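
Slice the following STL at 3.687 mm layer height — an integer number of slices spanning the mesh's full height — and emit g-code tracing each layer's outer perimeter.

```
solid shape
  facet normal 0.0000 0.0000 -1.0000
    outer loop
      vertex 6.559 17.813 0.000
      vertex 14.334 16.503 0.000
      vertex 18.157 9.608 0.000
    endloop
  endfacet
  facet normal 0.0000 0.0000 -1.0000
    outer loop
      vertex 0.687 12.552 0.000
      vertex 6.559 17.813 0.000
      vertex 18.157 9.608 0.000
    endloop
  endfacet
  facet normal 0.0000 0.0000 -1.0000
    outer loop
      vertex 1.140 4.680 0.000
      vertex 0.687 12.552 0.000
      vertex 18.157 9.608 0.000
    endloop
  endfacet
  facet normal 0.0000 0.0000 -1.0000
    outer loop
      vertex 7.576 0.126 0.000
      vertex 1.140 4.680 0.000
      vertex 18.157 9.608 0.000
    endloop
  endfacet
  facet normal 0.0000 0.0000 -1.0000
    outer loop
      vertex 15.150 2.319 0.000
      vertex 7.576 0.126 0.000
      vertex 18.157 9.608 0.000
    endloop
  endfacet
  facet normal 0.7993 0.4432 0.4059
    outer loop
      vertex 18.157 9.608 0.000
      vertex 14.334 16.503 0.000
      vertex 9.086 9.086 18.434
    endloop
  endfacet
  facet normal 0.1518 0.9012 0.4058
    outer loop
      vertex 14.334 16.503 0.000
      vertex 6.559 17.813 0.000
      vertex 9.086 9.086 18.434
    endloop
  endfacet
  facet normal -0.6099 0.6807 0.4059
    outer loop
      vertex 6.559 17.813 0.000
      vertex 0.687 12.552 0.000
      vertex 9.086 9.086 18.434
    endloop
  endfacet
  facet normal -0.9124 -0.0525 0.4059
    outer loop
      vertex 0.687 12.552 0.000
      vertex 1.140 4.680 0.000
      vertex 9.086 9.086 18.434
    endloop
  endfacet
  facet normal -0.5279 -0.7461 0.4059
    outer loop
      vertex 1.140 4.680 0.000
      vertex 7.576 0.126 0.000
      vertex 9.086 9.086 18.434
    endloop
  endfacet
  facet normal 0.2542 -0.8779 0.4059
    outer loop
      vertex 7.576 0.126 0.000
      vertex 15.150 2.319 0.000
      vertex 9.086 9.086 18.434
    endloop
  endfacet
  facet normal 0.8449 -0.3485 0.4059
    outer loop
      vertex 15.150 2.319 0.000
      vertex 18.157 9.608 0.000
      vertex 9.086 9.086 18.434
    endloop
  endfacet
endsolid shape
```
; perimeter-only toolpath
G21 ; units = mm
G90 ; absolute positioning
G28 ; home
; layer 1
G0 Z3.687
G0 X16.343 Y9.504
G1 X13.284 Y15.020
G1 X7.064 Y16.068
G1 X2.367 Y11.859
G1 X2.729 Y5.561
G1 X7.878 Y1.918
G1 X13.937 Y3.672
G1 X16.343 Y9.504
; layer 2
G0 Z7.374
G0 X14.529 Y9.399
G1 X12.235 Y13.536
G1 X7.570 Y14.322
G1 X4.047 Y11.166
G1 X4.318 Y6.442
G1 X8.180 Y3.710
G1 X12.724 Y5.026
G1 X14.529 Y9.399
; layer 3
G0 Z11.060
G0 X12.714 Y9.295
G1 X11.185 Y12.053
G1 X8.075 Y12.577
G1 X5.726 Y10.472
G1 X5.908 Y7.324
G1 X8.482 Y5.502
G1 X11.512 Y6.379
G1 X12.714 Y9.295
; layer 4
G0 Z14.747
G0 X10.900 Y9.190
G1 X10.136 Y10.569
G1 X8.581 Y10.831
G1 X7.406 Y9.779
G1 X7.497 Y8.205
G1 X8.784 Y7.294
G1 X10.299 Y7.733
G1 X10.900 Y9.190
M2 ; end

The solid is a regular 7-sided pyramid, base circumscribed radius ≈ 9.09 mm, apex at z ≈ 18.4 mm. Slicing at Δz = 3.687 mm — 5 equal slices spanning the solid's height, so layer i sits at z = i·h/5 — gives 4 non-empty perimeters. Each is a 7-segment closed polygon; G0 lifts to the layer z and rapids to the start vertex, then G1 traces the edges. The cross-section shrinks linearly with z (the slice at the apex is degenerate and omitted).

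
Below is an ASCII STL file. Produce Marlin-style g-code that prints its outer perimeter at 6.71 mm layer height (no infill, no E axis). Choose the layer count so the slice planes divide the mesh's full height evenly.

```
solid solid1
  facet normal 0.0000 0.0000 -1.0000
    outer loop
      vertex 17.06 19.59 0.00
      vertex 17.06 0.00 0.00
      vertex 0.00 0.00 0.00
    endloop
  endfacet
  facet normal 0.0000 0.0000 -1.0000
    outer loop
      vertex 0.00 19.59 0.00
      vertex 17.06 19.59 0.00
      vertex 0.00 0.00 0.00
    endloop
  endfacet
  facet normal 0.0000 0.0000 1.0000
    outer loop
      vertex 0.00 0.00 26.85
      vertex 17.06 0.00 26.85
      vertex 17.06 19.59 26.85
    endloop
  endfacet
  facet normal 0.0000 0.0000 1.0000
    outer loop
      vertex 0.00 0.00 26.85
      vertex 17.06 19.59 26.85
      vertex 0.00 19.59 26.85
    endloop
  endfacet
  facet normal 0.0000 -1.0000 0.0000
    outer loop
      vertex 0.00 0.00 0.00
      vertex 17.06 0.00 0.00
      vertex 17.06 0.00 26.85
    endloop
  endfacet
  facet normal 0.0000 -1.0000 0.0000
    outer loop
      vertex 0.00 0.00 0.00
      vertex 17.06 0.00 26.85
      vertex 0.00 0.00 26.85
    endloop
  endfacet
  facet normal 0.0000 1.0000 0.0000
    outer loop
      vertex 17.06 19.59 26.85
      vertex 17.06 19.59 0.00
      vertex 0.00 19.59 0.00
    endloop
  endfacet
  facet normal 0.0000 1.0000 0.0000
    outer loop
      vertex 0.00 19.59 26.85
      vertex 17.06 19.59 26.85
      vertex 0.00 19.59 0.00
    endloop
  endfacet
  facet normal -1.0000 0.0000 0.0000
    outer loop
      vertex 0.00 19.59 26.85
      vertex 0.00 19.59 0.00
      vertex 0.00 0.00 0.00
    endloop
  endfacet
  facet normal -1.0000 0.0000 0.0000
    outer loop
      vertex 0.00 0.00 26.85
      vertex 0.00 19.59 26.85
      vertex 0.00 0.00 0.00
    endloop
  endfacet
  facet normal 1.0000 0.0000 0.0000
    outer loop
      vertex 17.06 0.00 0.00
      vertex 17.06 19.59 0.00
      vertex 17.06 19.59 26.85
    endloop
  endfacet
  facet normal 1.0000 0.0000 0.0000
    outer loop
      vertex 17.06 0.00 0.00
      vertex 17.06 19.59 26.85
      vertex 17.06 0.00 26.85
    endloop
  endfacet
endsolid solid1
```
; perimeter-only toolpath
G21 ; units = mm
G90 ; absolute positioning
G28 ; home
; layer 1
G0 Z6.71
G0 X0.00 Y0.00
G1 X17.06 Y0.00
G1 X17.06 Y19.59
G1 X0.00 Y19.59
G1 X0.00 Y0.00
; layer 2
G0 Z13.43
G0 X0.00 Y0.00
G1 X17.06 Y0.00
G1 X17.06 Y19.59
G1 X0.00 Y19.59
G1 X0.00 Y0.00
; layer 3
G0 Z20.14
G0 X0.00 Y0.00
G1 X17.06 Y0.00
G1 X17.06 Y19.59
G1 X0.00 Y19.59
G1 X0.00 Y0.00
; layer 4
G0 Z26.85
G0 X0.00 Y0.00
G1 X17.06 Y0.00
G1 X17.06 Y19.59
G1 X0.00 Y19.59
G1 X0.00 Y0.00
M2 ; end

The solid is a rectangular box, roughly 17.1 × 19.6 mm footprint and 26.9 mm tall. Slicing at Δz = 6.71 mm — 4 equal slices spanning the solid's height, so layer i sits at z = i·h/4 — gives 4 non-empty perimeters. Each is a 4-segment closed polygon; G0 lifts to the layer z and rapids to the start vertex, then G1 traces the edges.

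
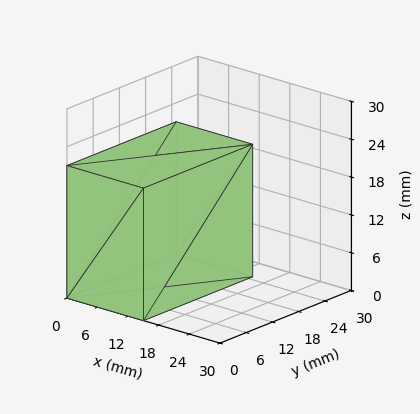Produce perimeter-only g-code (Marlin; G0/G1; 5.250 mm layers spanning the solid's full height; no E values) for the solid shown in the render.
Reading the render: the shape is a rectangular box, roughly 15 × 25 mm footprint and 21 mm tall (dimensions read to the nearest mm from the axis ticks). For the g-code, the solid's height is divided into equal slices at the stated Δz and each level perimeter traced with G1 moves after a G0 lift.

; perimeter-only toolpath
G21 ; units = mm
G90 ; absolute positioning
G28 ; home
; layer 1
G0 Z5.250
G0 X0.000 Y0.000
G1 X15.000 Y0.000
G1 X15.000 Y25.000
G1 X0.000 Y25.000
G1 X0.000 Y0.000
; layer 2
G0 Z10.500
G0 X0.000 Y0.000
G1 X15.000 Y0.000
G1 X15.000 Y25.000
G1 X0.000 Y25.000
G1 X0.000 Y0.000
; layer 3
G0 Z15.750
G0 X0.000 Y0.000
G1 X15.000 Y0.000
G1 X15.000 Y25.000
G1 X0.000 Y25.000
G1 X0.000 Y0.000
; layer 4
G0 Z21.000
G0 X0.000 Y0.000
G1 X15.000 Y0.000
G1 X15.000 Y25.000
G1 X0.000 Y25.000
G1 X0.000 Y0.000
M2 ; end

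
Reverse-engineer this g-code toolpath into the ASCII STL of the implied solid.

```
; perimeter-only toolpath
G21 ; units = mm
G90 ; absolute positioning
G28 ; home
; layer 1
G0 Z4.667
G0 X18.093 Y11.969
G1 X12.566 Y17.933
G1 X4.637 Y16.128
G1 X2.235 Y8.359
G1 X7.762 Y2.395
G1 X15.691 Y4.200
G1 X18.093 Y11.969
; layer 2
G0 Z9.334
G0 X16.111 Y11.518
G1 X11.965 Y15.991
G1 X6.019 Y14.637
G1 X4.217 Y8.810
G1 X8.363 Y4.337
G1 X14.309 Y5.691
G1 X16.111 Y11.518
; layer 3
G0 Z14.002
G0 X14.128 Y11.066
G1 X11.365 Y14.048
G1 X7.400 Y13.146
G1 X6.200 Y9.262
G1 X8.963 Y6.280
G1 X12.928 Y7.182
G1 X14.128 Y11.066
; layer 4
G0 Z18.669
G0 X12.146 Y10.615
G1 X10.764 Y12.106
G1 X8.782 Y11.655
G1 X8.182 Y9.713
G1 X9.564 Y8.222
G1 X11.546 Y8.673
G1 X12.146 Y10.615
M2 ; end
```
solid part
  facet normal 0.0000 0.0000 -1.0000
    outer loop
      vertex 3.255 17.619 0.000
      vertex 13.166 19.875 0.000
      vertex 20.075 12.420 0.000
    endloop
  endfacet
  facet normal 0.0000 0.0000 -1.0000
    outer loop
      vertex 0.253 7.908 0.000
      vertex 3.255 17.619 0.000
      vertex 20.075 12.420 0.000
    endloop
  endfacet
  facet normal 0.0000 0.0000 -1.0000
    outer loop
      vertex 7.162 0.453 0.000
      vertex 0.253 7.908 0.000
      vertex 20.075 12.420 0.000
    endloop
  endfacet
  facet normal 0.0000 0.0000 -1.0000
    outer loop
      vertex 17.073 2.709 0.000
      vertex 7.162 0.453 0.000
      vertex 20.075 12.420 0.000
    endloop
  endfacet
  facet normal 0.6863 0.6360 0.3529
    outer loop
      vertex 20.075 12.420 0.000
      vertex 13.166 19.875 0.000
      vertex 10.164 10.164 23.336
    endloop
  endfacet
  facet normal -0.2077 0.9123 0.3529
    outer loop
      vertex 13.166 19.875 0.000
      vertex 3.255 17.619 0.000
      vertex 10.164 10.164 23.336
    endloop
  endfacet
  facet normal -0.8939 0.2763 0.3529
    outer loop
      vertex 3.255 17.619 0.000
      vertex 0.253 7.908 0.000
      vertex 10.164 10.164 23.336
    endloop
  endfacet
  facet normal -0.6863 -0.6360 0.3529
    outer loop
      vertex 0.253 7.908 0.000
      vertex 7.162 0.453 0.000
      vertex 10.164 10.164 23.336
    endloop
  endfacet
  facet normal 0.2077 -0.9123 0.3529
    outer loop
      vertex 7.162 0.453 0.000
      vertex 17.073 2.709 0.000
      vertex 10.164 10.164 23.336
    endloop
  endfacet
  facet normal 0.8939 -0.2763 0.3529
    outer loop
      vertex 17.073 2.709 0.000
      vertex 20.075 12.420 0.000
      vertex 10.164 10.164 23.336
    endloop
  endfacet
endsolid part

The G0 Z moves step by Δz≈4.667 mm. The G1 loops shrink linearly with z, so the solid tapers from its base footprint up to z≈23.3. Closing with a flat bottom cap and the tapered top and triangulating gives 10 facets — a regular 6-sided pyramid, base circumscribed radius ≈ 10.2 mm, apex at z ≈ 23.3 mm.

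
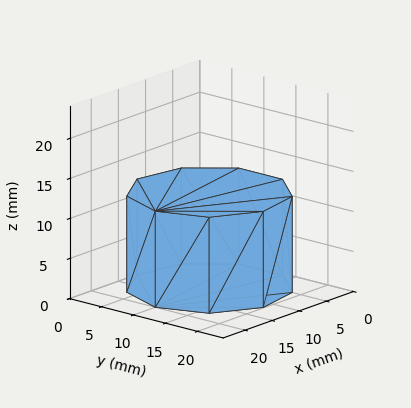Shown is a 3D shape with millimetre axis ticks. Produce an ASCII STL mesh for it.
Reading the render: the shape is a regular 9-sided prism (a cylinder approximated with 9 flat sides), circumscribed radius ≈ 10 mm, height ≈ 12 mm (dimensions read to the nearest mm from the axis ticks). For the STL, each face is triangulated and given an outward normal.

solid part
  facet normal 0.0000 0.0000 -1.0000
    outer loop
      vertex 11.74 19.85 0.00
      vertex 17.66 16.43 0.00
      vertex 20.00 10.00 0.00
    endloop
  endfacet
  facet normal 0.0000 0.0000 -1.0000
    outer loop
      vertex 5.00 18.66 0.00
      vertex 11.74 19.85 0.00
      vertex 20.00 10.00 0.00
    endloop
  endfacet
  facet normal 0.0000 0.0000 -1.0000
    outer loop
      vertex 0.60 13.42 0.00
      vertex 5.00 18.66 0.00
      vertex 20.00 10.00 0.00
    endloop
  endfacet
  facet normal 0.0000 0.0000 -1.0000
    outer loop
      vertex 0.60 6.58 0.00
      vertex 0.60 13.42 0.00
      vertex 20.00 10.00 0.00
    endloop
  endfacet
  facet normal 0.0000 0.0000 -1.0000
    outer loop
      vertex 5.00 1.34 0.00
      vertex 0.60 6.58 0.00
      vertex 20.00 10.00 0.00
    endloop
  endfacet
  facet normal 0.0000 0.0000 -1.0000
    outer loop
      vertex 11.74 0.15 0.00
      vertex 5.00 1.34 0.00
      vertex 20.00 10.00 0.00
    endloop
  endfacet
  facet normal 0.0000 0.0000 -1.0000
    outer loop
      vertex 17.66 3.57 0.00
      vertex 11.74 0.15 0.00
      vertex 20.00 10.00 0.00
    endloop
  endfacet
  facet normal 0.0000 0.0000 1.0000
    outer loop
      vertex 20.00 10.00 12.00
      vertex 17.66 16.43 12.00
      vertex 11.74 19.85 12.00
    endloop
  endfacet
  facet normal 0.0000 0.0000 1.0000
    outer loop
      vertex 20.00 10.00 12.00
      vertex 11.74 19.85 12.00
      vertex 5.00 18.66 12.00
    endloop
  endfacet
  facet normal 0.0000 0.0000 1.0000
    outer loop
      vertex 20.00 10.00 12.00
      vertex 5.00 18.66 12.00
      vertex 0.60 13.42 12.00
    endloop
  endfacet
  facet normal 0.0000 0.0000 1.0000
    outer loop
      vertex 20.00 10.00 12.00
      vertex 0.60 13.42 12.00
      vertex 0.60 6.58 12.00
    endloop
  endfacet
  facet normal 0.0000 0.0000 1.0000
    outer loop
      vertex 20.00 10.00 12.00
      vertex 0.60 6.58 12.00
      vertex 5.00 1.34 12.00
    endloop
  endfacet
  facet normal 0.0000 0.0000 1.0000
    outer loop
      vertex 20.00 10.00 12.00
      vertex 5.00 1.34 12.00
      vertex 11.74 0.15 12.00
    endloop
  endfacet
  facet normal 0.0000 0.0000 1.0000
    outer loop
      vertex 20.00 10.00 12.00
      vertex 11.74 0.15 12.00
      vertex 17.66 3.57 12.00
    endloop
  endfacet
  facet normal 0.9397 0.3420 0.0000
    outer loop
      vertex 20.00 10.00 0.00
      vertex 17.66 16.43 0.00
      vertex 17.66 16.43 12.00
    endloop
  endfacet
  facet normal 0.9397 0.3420 0.0000
    outer loop
      vertex 20.00 10.00 0.00
      vertex 17.66 16.43 12.00
      vertex 20.00 10.00 12.00
    endloop
  endfacet
  facet normal 0.5002 0.8659 0.0000
    outer loop
      vertex 17.66 16.43 0.00
      vertex 11.74 19.85 0.00
      vertex 11.74 19.85 12.00
    endloop
  endfacet
  facet normal 0.5002 0.8659 0.0000
    outer loop
      vertex 17.66 16.43 0.00
      vertex 11.74 19.85 12.00
      vertex 17.66 16.43 12.00
    endloop
  endfacet
  facet normal -0.1739 0.9848 0.0000
    outer loop
      vertex 11.74 19.85 0.00
      vertex 5.00 18.66 0.00
      vertex 5.00 18.66 12.00
    endloop
  endfacet
  facet normal -0.1739 0.9848 0.0000
    outer loop
      vertex 11.74 19.85 0.00
      vertex 5.00 18.66 12.00
      vertex 11.74 19.85 12.00
    endloop
  endfacet
  facet normal -0.7658 0.6431 0.0000
    outer loop
      vertex 5.00 18.66 0.00
      vertex 0.60 13.42 0.00
      vertex 0.60 13.42 12.00
    endloop
  endfacet
  facet normal -0.7658 0.6431 0.0000
    outer loop
      vertex 5.00 18.66 0.00
      vertex 0.60 13.42 12.00
      vertex 5.00 18.66 12.00
    endloop
  endfacet
  facet normal -1.0000 0.0000 0.0000
    outer loop
      vertex 0.60 13.42 0.00
      vertex 0.60 6.58 0.00
      vertex 0.60 6.58 12.00
    endloop
  endfacet
  facet normal -1.0000 0.0000 0.0000
    outer loop
      vertex 0.60 13.42 0.00
      vertex 0.60 6.58 12.00
      vertex 0.60 13.42 12.00
    endloop
  endfacet
  facet normal -0.7658 -0.6431 0.0000
    outer loop
      vertex 0.60 6.58 0.00
      vertex 5.00 1.34 0.00
      vertex 5.00 1.34 12.00
    endloop
  endfacet
  facet normal -0.7658 -0.6431 0.0000
    outer loop
      vertex 0.60 6.58 0.00
      vertex 5.00 1.34 12.00
      vertex 0.60 6.58 12.00
    endloop
  endfacet
  facet normal -0.1739 -0.9848 0.0000
    outer loop
      vertex 5.00 1.34 0.00
      vertex 11.74 0.15 0.00
      vertex 11.74 0.15 12.00
    endloop
  endfacet
  facet normal -0.1739 -0.9848 0.0000
    outer loop
      vertex 5.00 1.34 0.00
      vertex 11.74 0.15 12.00
      vertex 5.00 1.34 12.00
    endloop
  endfacet
  facet normal 0.5002 -0.8659 0.0000
    outer loop
      vertex 11.74 0.15 0.00
      vertex 17.66 3.57 0.00
      vertex 17.66 3.57 12.00
    endloop
  endfacet
  facet normal 0.5002 -0.8659 0.0000
    outer loop
      vertex 11.74 0.15 0.00
      vertex 17.66 3.57 12.00
      vertex 11.74 0.15 12.00
    endloop
  endfacet
  facet normal 0.9397 -0.3420 0.0000
    outer loop
      vertex 17.66 3.57 0.00
      vertex 20.00 10.00 0.00
      vertex 20.00 10.00 12.00
    endloop
  endfacet
  facet normal 0.9397 -0.3420 0.0000
    outer loop
      vertex 17.66 3.57 0.00
      vertex 20.00 10.00 12.00
      vertex 17.66 3.57 12.00
    endloop
  endfacet
endsolid part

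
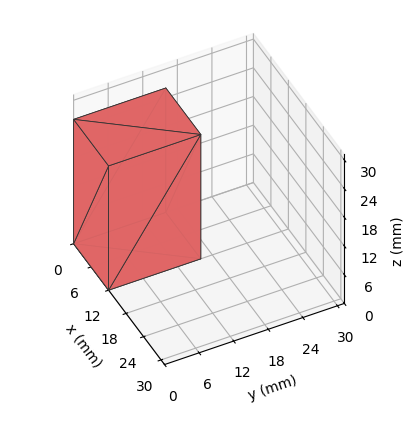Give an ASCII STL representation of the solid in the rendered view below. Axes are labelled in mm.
Reading the render: the shape is a rectangular box, roughly 12 × 16 mm footprint and 26 mm tall (dimensions read to the nearest mm from the axis ticks). For the STL, each face is triangulated and given an outward normal.

solid part
  facet normal 0.0000 0.0000 -1.0000
    outer loop
      vertex 12.000 16.000 0.000
      vertex 12.000 0.000 0.000
      vertex 0.000 0.000 0.000
    endloop
  endfacet
  facet normal 0.0000 0.0000 -1.0000
    outer loop
      vertex 0.000 16.000 0.000
      vertex 12.000 16.000 0.000
      vertex 0.000 0.000 0.000
    endloop
  endfacet
  facet normal 0.0000 0.0000 1.0000
    outer loop
      vertex 0.000 0.000 26.000
      vertex 12.000 0.000 26.000
      vertex 12.000 16.000 26.000
    endloop
  endfacet
  facet normal 0.0000 0.0000 1.0000
    outer loop
      vertex 0.000 0.000 26.000
      vertex 12.000 16.000 26.000
      vertex 0.000 16.000 26.000
    endloop
  endfacet
  facet normal 0.0000 -1.0000 0.0000
    outer loop
      vertex 0.000 0.000 0.000
      vertex 12.000 0.000 0.000
      vertex 12.000 0.000 26.000
    endloop
  endfacet
  facet normal 0.0000 -1.0000 0.0000
    outer loop
      vertex 0.000 0.000 0.000
      vertex 12.000 0.000 26.000
      vertex 0.000 0.000 26.000
    endloop
  endfacet
  facet normal 0.0000 1.0000 0.0000
    outer loop
      vertex 12.000 16.000 26.000
      vertex 12.000 16.000 0.000
      vertex 0.000 16.000 0.000
    endloop
  endfacet
  facet normal 0.0000 1.0000 0.0000
    outer loop
      vertex 0.000 16.000 26.000
      vertex 12.000 16.000 26.000
      vertex 0.000 16.000 0.000
    endloop
  endfacet
  facet normal -1.0000 0.0000 0.0000
    outer loop
      vertex 0.000 16.000 26.000
      vertex 0.000 16.000 0.000
      vertex 0.000 0.000 0.000
    endloop
  endfacet
  facet normal -1.0000 0.0000 0.0000
    outer loop
      vertex 0.000 0.000 26.000
      vertex 0.000 16.000 26.000
      vertex 0.000 0.000 0.000
    endloop
  endfacet
  facet normal 1.0000 0.0000 0.0000
    outer loop
      vertex 12.000 0.000 0.000
      vertex 12.000 16.000 0.000
      vertex 12.000 16.000 26.000
    endloop
  endfacet
  facet normal 1.0000 0.0000 0.0000
    outer loop
      vertex 12.000 0.000 0.000
      vertex 12.000 16.000 26.000
      vertex 12.000 0.000 26.000
    endloop
  endfacet
endsolid part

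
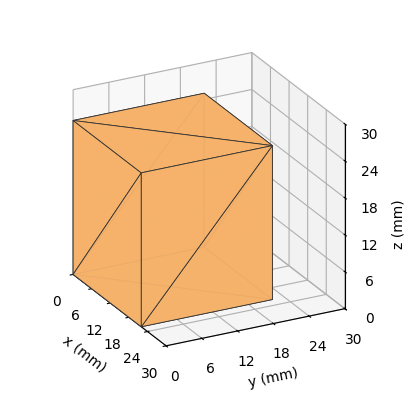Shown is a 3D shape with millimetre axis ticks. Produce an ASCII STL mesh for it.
Reading the render: the shape is a rectangular box, roughly 22 × 22 mm footprint and 25 mm tall (dimensions read to the nearest mm from the axis ticks). For the STL, each face is triangulated and given an outward normal.

solid part
  facet normal 0.0000 0.0000 -1.0000
    outer loop
      vertex 22.000 22.000 0.000
      vertex 22.000 0.000 0.000
      vertex 0.000 0.000 0.000
    endloop
  endfacet
  facet normal 0.0000 0.0000 -1.0000
    outer loop
      vertex 0.000 22.000 0.000
      vertex 22.000 22.000 0.000
      vertex 0.000 0.000 0.000
    endloop
  endfacet
  facet normal 0.0000 0.0000 1.0000
    outer loop
      vertex 0.000 0.000 25.000
      vertex 22.000 0.000 25.000
      vertex 22.000 22.000 25.000
    endloop
  endfacet
  facet normal 0.0000 0.0000 1.0000
    outer loop
      vertex 0.000 0.000 25.000
      vertex 22.000 22.000 25.000
      vertex 0.000 22.000 25.000
    endloop
  endfacet
  facet normal 0.0000 -1.0000 0.0000
    outer loop
      vertex 0.000 0.000 0.000
      vertex 22.000 0.000 0.000
      vertex 22.000 0.000 25.000
    endloop
  endfacet
  facet normal 0.0000 -1.0000 0.0000
    outer loop
      vertex 0.000 0.000 0.000
      vertex 22.000 0.000 25.000
      vertex 0.000 0.000 25.000
    endloop
  endfacet
  facet normal 0.0000 1.0000 0.0000
    outer loop
      vertex 22.000 22.000 25.000
      vertex 22.000 22.000 0.000
      vertex 0.000 22.000 0.000
    endloop
  endfacet
  facet normal 0.0000 1.0000 0.0000
    outer loop
      vertex 0.000 22.000 25.000
      vertex 22.000 22.000 25.000
      vertex 0.000 22.000 0.000
    endloop
  endfacet
  facet normal -1.0000 0.0000 0.0000
    outer loop
      vertex 0.000 22.000 25.000
      vertex 0.000 22.000 0.000
      vertex 0.000 0.000 0.000
    endloop
  endfacet
  facet normal -1.0000 0.0000 0.0000
    outer loop
      vertex 0.000 0.000 25.000
      vertex 0.000 22.000 25.000
      vertex 0.000 0.000 0.000
    endloop
  endfacet
  facet normal 1.0000 0.0000 0.0000
    outer loop
      vertex 22.000 0.000 0.000
      vertex 22.000 22.000 0.000
      vertex 22.000 22.000 25.000
    endloop
  endfacet
  facet normal 1.0000 0.0000 0.0000
    outer loop
      vertex 22.000 0.000 0.000
      vertex 22.000 22.000 25.000
      vertex 22.000 0.000 25.000
    endloop
  endfacet
endsolid part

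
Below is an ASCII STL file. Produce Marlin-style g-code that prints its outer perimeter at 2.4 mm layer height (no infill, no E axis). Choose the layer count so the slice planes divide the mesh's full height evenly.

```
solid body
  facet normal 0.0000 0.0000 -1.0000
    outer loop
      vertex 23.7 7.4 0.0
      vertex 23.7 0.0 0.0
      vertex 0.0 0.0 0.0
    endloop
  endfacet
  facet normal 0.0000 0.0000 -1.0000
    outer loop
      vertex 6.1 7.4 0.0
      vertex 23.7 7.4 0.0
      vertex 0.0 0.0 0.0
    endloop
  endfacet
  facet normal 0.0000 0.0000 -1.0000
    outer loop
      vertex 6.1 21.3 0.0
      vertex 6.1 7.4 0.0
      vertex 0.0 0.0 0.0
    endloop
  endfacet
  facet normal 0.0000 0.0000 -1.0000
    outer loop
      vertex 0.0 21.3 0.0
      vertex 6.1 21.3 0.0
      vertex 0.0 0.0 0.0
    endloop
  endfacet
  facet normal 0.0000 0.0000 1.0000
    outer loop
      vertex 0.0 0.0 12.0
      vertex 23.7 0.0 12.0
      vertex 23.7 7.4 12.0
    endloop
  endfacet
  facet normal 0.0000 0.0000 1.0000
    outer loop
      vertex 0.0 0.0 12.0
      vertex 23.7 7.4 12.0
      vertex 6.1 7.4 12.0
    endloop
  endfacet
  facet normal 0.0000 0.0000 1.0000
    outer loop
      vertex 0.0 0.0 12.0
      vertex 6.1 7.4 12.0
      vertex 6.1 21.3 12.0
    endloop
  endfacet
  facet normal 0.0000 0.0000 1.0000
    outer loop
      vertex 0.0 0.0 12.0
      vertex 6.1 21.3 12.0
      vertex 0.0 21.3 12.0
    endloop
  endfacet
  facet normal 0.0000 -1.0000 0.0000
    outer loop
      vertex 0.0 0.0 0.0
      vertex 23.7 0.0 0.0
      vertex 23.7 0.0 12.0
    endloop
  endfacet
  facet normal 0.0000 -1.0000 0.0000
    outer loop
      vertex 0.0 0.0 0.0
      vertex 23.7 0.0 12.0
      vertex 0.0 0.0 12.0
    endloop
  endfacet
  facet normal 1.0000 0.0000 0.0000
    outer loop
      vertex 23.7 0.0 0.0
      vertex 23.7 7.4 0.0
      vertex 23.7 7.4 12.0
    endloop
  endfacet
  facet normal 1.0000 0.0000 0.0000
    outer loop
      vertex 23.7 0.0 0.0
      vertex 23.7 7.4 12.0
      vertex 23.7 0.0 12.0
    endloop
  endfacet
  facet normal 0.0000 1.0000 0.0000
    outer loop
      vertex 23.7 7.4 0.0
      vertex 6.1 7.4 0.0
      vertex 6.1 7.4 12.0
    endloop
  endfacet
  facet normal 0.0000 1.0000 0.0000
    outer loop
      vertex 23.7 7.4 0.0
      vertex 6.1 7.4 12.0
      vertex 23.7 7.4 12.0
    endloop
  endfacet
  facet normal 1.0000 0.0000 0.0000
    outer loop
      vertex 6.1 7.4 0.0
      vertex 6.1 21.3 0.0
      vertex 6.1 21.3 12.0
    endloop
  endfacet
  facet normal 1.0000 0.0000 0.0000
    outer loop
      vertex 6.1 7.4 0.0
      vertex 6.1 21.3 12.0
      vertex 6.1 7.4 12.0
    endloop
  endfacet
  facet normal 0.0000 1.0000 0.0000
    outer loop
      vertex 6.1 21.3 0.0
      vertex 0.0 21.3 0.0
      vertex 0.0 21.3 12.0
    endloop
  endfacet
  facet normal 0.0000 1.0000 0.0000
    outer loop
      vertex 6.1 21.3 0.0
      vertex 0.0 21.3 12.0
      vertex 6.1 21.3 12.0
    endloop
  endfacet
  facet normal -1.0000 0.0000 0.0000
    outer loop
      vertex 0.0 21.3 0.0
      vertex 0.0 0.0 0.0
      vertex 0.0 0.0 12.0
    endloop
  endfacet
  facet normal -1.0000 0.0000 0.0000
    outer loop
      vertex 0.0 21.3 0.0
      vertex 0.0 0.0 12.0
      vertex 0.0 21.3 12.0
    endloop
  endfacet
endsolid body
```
; perimeter-only toolpath
G21 ; units = mm
G90 ; absolute positioning
G28 ; home
; layer 1
G0 Z2.4
G0 X0.0 Y0.0
G1 X23.7 Y0.0
G1 X23.7 Y7.4
G1 X6.1 Y7.4
G1 X6.1 Y21.3
G1 X0.0 Y21.3
G1 X0.0 Y0.0
; layer 2
G0 Z4.8
G0 X0.0 Y0.0
G1 X23.7 Y0.0
G1 X23.7 Y7.4
G1 X6.1 Y7.4
G1 X6.1 Y21.3
G1 X0.0 Y21.3
G1 X0.0 Y0.0
; layer 3
G0 Z7.2
G0 X0.0 Y0.0
G1 X23.7 Y0.0
G1 X23.7 Y7.4
G1 X6.1 Y7.4
G1 X6.1 Y21.3
G1 X0.0 Y21.3
G1 X0.0 Y0.0
; layer 4
G0 Z9.6
G0 X0.0 Y0.0
G1 X23.7 Y0.0
G1 X23.7 Y7.4
G1 X6.1 Y7.4
G1 X6.1 Y21.3
G1 X0.0 Y21.3
G1 X0.0 Y0.0
; layer 5
G0 Z12.0
G0 X0.0 Y0.0
G1 X23.7 Y0.0
G1 X23.7 Y7.4
G1 X6.1 Y7.4
G1 X6.1 Y21.3
G1 X0.0 Y21.3
G1 X0.0 Y0.0
M2 ; end

The solid is an L-shaped prism: outer 23.7 × 21.3 mm, arm thicknesses ≈ 7.4 mm (horizontal) and 6.1 mm (vertical), extruded 12 mm in z. Slicing at Δz = 2.4 mm — 5 equal slices spanning the solid's height, so layer i sits at z = i·h/5 — gives 5 non-empty perimeters. Each is a 6-segment closed polygon; G0 lifts to the layer z and rapids to the start vertex, then G1 traces the edges.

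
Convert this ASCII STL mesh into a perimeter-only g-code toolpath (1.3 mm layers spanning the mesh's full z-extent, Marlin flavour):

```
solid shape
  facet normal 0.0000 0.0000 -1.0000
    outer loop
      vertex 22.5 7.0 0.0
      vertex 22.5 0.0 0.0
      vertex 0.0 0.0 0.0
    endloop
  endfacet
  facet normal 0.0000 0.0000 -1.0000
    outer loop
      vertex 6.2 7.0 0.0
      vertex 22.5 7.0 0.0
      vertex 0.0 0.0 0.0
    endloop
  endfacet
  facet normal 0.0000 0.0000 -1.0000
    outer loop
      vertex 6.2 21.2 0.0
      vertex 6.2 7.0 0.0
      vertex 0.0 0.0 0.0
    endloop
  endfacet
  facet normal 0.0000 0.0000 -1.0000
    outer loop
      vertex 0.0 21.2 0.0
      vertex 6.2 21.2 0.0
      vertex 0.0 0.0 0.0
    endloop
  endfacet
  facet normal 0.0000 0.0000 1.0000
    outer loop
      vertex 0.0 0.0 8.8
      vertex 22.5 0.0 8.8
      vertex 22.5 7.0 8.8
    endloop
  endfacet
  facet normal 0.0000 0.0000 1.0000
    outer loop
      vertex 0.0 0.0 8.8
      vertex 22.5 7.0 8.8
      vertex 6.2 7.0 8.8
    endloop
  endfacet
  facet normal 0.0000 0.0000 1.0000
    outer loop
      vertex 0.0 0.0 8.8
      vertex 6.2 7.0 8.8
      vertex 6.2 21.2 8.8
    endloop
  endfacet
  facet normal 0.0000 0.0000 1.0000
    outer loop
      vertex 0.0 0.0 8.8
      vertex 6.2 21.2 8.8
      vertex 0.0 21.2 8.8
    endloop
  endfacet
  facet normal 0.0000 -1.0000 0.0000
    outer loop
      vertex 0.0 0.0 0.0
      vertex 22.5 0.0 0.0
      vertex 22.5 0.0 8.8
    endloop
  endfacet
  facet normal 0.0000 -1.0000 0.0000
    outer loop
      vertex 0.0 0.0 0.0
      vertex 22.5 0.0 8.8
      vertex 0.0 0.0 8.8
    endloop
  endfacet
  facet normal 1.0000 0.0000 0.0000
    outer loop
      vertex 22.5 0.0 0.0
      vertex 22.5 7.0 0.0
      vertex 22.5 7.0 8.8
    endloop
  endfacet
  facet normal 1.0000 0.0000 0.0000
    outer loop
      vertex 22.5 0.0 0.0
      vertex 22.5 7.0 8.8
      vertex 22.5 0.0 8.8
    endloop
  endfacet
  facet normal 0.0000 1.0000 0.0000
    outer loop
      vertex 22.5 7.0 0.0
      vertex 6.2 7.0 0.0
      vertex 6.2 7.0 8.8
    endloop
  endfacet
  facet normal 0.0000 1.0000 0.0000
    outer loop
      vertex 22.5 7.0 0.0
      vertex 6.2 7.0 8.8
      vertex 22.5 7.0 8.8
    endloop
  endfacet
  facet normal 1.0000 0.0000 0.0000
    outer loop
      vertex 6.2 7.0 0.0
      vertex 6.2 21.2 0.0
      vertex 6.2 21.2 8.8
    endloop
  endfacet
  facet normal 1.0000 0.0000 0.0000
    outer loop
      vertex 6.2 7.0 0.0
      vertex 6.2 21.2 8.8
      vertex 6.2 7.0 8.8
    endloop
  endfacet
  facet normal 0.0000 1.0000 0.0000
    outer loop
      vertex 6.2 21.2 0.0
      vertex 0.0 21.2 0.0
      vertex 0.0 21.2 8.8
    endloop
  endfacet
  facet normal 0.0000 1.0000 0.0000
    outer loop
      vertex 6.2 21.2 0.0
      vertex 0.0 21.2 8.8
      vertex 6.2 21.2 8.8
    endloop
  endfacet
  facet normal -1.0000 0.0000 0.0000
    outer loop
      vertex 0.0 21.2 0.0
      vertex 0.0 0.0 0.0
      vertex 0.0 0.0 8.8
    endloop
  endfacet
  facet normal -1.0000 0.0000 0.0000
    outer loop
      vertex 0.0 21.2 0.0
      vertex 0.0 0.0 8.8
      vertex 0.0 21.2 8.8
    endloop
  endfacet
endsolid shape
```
; perimeter-only toolpath
G21 ; units = mm
G90 ; absolute positioning
G28 ; home
; layer 1
G0 Z1.3
G0 X0.0 Y0.0
G1 X22.5 Y0.0
G1 X22.5 Y7.0
G1 X6.2 Y7.0
G1 X6.2 Y21.2
G1 X0.0 Y21.2
G1 X0.0 Y0.0
; layer 2
G0 Z2.5
G0 X0.0 Y0.0
G1 X22.5 Y0.0
G1 X22.5 Y7.0
G1 X6.2 Y7.0
G1 X6.2 Y21.2
G1 X0.0 Y21.2
G1 X0.0 Y0.0
; layer 3
G0 Z3.8
G0 X0.0 Y0.0
G1 X22.5 Y0.0
G1 X22.5 Y7.0
G1 X6.2 Y7.0
G1 X6.2 Y21.2
G1 X0.0 Y21.2
G1 X0.0 Y0.0
; layer 4
G0 Z5.0
G0 X0.0 Y0.0
G1 X22.5 Y0.0
G1 X22.5 Y7.0
G1 X6.2 Y7.0
G1 X6.2 Y21.2
G1 X0.0 Y21.2
G1 X0.0 Y0.0
; layer 5
G0 Z6.3
G0 X0.0 Y0.0
G1 X22.5 Y0.0
G1 X22.5 Y7.0
G1 X6.2 Y7.0
G1 X6.2 Y21.2
G1 X0.0 Y21.2
G1 X0.0 Y0.0
; layer 6
G0 Z7.5
G0 X0.0 Y0.0
G1 X22.5 Y0.0
G1 X22.5 Y7.0
G1 X6.2 Y7.0
G1 X6.2 Y21.2
G1 X0.0 Y21.2
G1 X0.0 Y0.0
; layer 7
G0 Z8.8
G0 X0.0 Y0.0
G1 X22.5 Y0.0
G1 X22.5 Y7.0
G1 X6.2 Y7.0
G1 X6.2 Y21.2
G1 X0.0 Y21.2
G1 X0.0 Y0.0
M2 ; end

The solid is an L-shaped prism: outer 22.5 × 21.2 mm, arm thicknesses ≈ 7 mm (horizontal) and 6.2 mm (vertical), extruded 8.8 mm in z. Slicing at Δz = 1.3 mm — 7 equal slices spanning the solid's height, so layer i sits at z = i·h/7 — gives 7 non-empty perimeters. Each is a 6-segment closed polygon; G0 lifts to the layer z and rapids to the start vertex, then G1 traces the edges.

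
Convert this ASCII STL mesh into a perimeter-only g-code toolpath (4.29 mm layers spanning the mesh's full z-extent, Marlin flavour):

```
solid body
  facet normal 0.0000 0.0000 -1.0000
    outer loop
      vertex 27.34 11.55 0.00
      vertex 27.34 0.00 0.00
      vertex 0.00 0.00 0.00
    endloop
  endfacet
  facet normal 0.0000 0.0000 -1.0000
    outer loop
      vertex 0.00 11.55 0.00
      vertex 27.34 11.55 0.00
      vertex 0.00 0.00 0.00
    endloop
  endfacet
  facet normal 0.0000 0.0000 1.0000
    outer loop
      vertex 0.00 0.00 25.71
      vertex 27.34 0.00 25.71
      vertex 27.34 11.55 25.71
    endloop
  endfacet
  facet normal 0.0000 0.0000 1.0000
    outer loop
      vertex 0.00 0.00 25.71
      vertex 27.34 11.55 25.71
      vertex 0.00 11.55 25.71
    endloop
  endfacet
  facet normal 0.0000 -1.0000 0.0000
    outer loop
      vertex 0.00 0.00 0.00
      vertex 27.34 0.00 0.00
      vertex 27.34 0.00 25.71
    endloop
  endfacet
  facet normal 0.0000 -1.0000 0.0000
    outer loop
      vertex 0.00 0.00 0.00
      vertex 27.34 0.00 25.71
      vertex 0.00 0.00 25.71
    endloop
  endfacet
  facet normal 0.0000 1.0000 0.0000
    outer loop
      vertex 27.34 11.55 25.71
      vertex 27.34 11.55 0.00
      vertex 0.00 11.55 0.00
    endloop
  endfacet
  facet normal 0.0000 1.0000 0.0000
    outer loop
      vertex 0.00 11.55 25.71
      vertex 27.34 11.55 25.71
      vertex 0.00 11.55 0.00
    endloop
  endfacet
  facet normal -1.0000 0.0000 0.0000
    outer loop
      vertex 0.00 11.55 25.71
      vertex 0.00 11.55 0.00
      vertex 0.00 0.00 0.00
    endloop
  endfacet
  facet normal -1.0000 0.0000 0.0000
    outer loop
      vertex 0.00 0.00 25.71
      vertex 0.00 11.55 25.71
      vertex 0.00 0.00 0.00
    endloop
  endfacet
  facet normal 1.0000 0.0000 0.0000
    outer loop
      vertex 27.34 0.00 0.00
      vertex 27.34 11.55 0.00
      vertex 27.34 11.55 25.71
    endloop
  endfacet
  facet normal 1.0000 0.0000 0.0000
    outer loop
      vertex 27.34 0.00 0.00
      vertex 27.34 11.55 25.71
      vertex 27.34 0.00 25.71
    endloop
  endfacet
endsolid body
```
; perimeter-only toolpath
G21 ; units = mm
G90 ; absolute positioning
G28 ; home
; layer 1
G0 Z4.29
G0 X0.00 Y0.00
G1 X27.34 Y0.00
G1 X27.34 Y11.55
G1 X0.00 Y11.55
G1 X0.00 Y0.00
; layer 2
G0 Z8.57
G0 X0.00 Y0.00
G1 X27.34 Y0.00
G1 X27.34 Y11.55
G1 X0.00 Y11.55
G1 X0.00 Y0.00
; layer 3
G0 Z12.86
G0 X0.00 Y0.00
G1 X27.34 Y0.00
G1 X27.34 Y11.55
G1 X0.00 Y11.55
G1 X0.00 Y0.00
; layer 4
G0 Z17.14
G0 X0.00 Y0.00
G1 X27.34 Y0.00
G1 X27.34 Y11.55
G1 X0.00 Y11.55
G1 X0.00 Y0.00
; layer 5
G0 Z21.43
G0 X0.00 Y0.00
G1 X27.34 Y0.00
G1 X27.34 Y11.55
G1 X0.00 Y11.55
G1 X0.00 Y0.00
; layer 6
G0 Z25.71
G0 X0.00 Y0.00
G1 X27.34 Y0.00
G1 X27.34 Y11.55
G1 X0.00 Y11.55
G1 X0.00 Y0.00
M2 ; end

The solid is a rectangular box, roughly 27.3 × 11.6 mm footprint and 25.7 mm tall. Slicing at Δz = 4.29 mm — 6 equal slices spanning the solid's height, so layer i sits at z = i·h/6 — gives 6 non-empty perimeters. Each is a 4-segment closed polygon; G0 lifts to the layer z and rapids to the start vertex, then G1 traces the edges.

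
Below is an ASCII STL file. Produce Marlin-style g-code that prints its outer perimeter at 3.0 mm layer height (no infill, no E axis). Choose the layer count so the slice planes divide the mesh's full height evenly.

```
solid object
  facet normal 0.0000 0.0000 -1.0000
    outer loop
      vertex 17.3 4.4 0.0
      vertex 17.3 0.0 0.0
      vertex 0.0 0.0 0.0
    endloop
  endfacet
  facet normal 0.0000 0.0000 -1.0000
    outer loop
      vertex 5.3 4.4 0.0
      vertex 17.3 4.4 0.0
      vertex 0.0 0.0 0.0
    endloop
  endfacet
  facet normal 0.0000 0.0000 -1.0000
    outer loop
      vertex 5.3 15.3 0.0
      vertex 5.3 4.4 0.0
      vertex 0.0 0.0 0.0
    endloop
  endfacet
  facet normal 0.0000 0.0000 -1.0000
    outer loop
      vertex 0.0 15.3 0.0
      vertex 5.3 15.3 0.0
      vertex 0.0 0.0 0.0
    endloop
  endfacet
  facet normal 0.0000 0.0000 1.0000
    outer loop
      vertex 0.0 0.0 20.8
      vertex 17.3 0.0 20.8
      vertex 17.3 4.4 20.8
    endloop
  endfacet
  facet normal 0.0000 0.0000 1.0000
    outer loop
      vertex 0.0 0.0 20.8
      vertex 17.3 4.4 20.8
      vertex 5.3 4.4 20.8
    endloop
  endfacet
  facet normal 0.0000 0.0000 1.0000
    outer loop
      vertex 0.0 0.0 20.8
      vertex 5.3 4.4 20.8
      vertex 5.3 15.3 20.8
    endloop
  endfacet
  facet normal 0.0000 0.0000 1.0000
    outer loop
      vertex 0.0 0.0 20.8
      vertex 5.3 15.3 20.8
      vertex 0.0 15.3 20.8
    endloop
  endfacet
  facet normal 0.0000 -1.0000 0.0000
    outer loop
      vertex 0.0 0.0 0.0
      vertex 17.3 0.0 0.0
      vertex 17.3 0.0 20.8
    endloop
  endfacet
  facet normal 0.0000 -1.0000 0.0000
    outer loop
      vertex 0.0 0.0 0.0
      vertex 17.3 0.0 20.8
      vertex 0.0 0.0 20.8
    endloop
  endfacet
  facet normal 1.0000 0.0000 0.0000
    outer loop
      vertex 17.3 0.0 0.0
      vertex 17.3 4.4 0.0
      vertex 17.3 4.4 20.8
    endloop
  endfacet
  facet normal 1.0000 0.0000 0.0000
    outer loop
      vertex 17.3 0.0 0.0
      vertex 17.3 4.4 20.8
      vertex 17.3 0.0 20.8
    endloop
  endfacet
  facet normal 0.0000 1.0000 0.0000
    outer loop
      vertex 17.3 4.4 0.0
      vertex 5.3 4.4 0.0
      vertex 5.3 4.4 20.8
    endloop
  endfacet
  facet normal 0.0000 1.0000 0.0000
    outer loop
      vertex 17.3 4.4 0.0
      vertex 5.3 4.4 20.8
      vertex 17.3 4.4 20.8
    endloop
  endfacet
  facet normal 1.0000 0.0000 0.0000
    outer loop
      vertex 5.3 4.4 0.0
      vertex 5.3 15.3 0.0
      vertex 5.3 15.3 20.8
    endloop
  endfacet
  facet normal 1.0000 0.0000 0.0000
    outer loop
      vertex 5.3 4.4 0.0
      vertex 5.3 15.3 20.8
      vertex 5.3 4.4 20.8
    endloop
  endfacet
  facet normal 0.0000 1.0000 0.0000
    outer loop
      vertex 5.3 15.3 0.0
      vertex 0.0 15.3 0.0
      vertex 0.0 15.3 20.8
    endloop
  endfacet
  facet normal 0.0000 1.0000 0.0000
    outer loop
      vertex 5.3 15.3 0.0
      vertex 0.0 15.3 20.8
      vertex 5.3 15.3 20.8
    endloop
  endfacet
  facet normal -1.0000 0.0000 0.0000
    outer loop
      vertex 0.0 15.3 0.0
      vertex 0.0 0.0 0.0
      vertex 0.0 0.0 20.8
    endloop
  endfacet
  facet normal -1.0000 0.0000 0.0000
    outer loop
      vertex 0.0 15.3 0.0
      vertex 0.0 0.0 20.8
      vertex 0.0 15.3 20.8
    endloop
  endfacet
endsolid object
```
; perimeter-only toolpath
G21 ; units = mm
G90 ; absolute positioning
G28 ; home
; layer 1
G0 Z3.0
G0 X0.0 Y0.0
G1 X17.3 Y0.0
G1 X17.3 Y4.4
G1 X5.3 Y4.4
G1 X5.3 Y15.3
G1 X0.0 Y15.3
G1 X0.0 Y0.0
; layer 2
G0 Z5.9
G0 X0.0 Y0.0
G1 X17.3 Y0.0
G1 X17.3 Y4.4
G1 X5.3 Y4.4
G1 X5.3 Y15.3
G1 X0.0 Y15.3
G1 X0.0 Y0.0
; layer 3
G0 Z8.9
G0 X0.0 Y0.0
G1 X17.3 Y0.0
G1 X17.3 Y4.4
G1 X5.3 Y4.4
G1 X5.3 Y15.3
G1 X0.0 Y15.3
G1 X0.0 Y0.0
; layer 4
G0 Z11.9
G0 X0.0 Y0.0
G1 X17.3 Y0.0
G1 X17.3 Y4.4
G1 X5.3 Y4.4
G1 X5.3 Y15.3
G1 X0.0 Y15.3
G1 X0.0 Y0.0
; layer 5
G0 Z14.9
G0 X0.0 Y0.0
G1 X17.3 Y0.0
G1 X17.3 Y4.4
G1 X5.3 Y4.4
G1 X5.3 Y15.3
G1 X0.0 Y15.3
G1 X0.0 Y0.0
; layer 6
G0 Z17.8
G0 X0.0 Y0.0
G1 X17.3 Y0.0
G1 X17.3 Y4.4
G1 X5.3 Y4.4
G1 X5.3 Y15.3
G1 X0.0 Y15.3
G1 X0.0 Y0.0
; layer 7
G0 Z20.8
G0 X0.0 Y0.0
G1 X17.3 Y0.0
G1 X17.3 Y4.4
G1 X5.3 Y4.4
G1 X5.3 Y15.3
G1 X0.0 Y15.3
G1 X0.0 Y0.0
M2 ; end

The solid is an L-shaped prism: outer 17.3 × 15.3 mm, arm thicknesses ≈ 4.4 mm (horizontal) and 5.3 mm (vertical), extruded 20.8 mm in z. Slicing at Δz = 3.0 mm — 7 equal slices spanning the solid's height, so layer i sits at z = i·h/7 — gives 7 non-empty perimeters. Each is a 6-segment closed polygon; G0 lifts to the layer z and rapids to the start vertex, then G1 traces the edges.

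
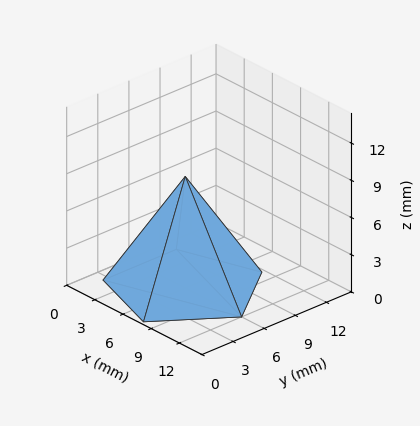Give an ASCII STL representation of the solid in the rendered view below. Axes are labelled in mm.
Reading the render: the shape is a regular 5-sided pyramid, base circumscribed radius ≈ 6 mm, apex at z ≈ 9 mm (dimensions read to the nearest mm from the axis ticks). For the STL, each face is triangulated and given an outward normal.

solid part
  facet normal 0.0000 0.0000 -1.0000
    outer loop
      vertex 1.146 9.527 0.000
      vertex 7.854 11.706 0.000
      vertex 12.000 6.000 0.000
    endloop
  endfacet
  facet normal 0.0000 0.0000 -1.0000
    outer loop
      vertex 1.146 2.473 0.000
      vertex 1.146 9.527 0.000
      vertex 12.000 6.000 0.000
    endloop
  endfacet
  facet normal 0.0000 0.0000 -1.0000
    outer loop
      vertex 7.854 0.294 0.000
      vertex 1.146 2.473 0.000
      vertex 12.000 6.000 0.000
    endloop
  endfacet
  facet normal 0.7120 0.5174 0.4747
    outer loop
      vertex 12.000 6.000 0.000
      vertex 7.854 11.706 0.000
      vertex 6.000 6.000 9.000
    endloop
  endfacet
  facet normal -0.2719 0.8371 0.4747
    outer loop
      vertex 7.854 11.706 0.000
      vertex 1.146 9.527 0.000
      vertex 6.000 6.000 9.000
    endloop
  endfacet
  facet normal -0.8802 0.0000 0.4747
    outer loop
      vertex 1.146 9.527 0.000
      vertex 1.146 2.473 0.000
      vertex 6.000 6.000 9.000
    endloop
  endfacet
  facet normal -0.2719 -0.8371 0.4747
    outer loop
      vertex 1.146 2.473 0.000
      vertex 7.854 0.294 0.000
      vertex 6.000 6.000 9.000
    endloop
  endfacet
  facet normal 0.7120 -0.5174 0.4747
    outer loop
      vertex 7.854 0.294 0.000
      vertex 12.000 6.000 0.000
      vertex 6.000 6.000 9.000
    endloop
  endfacet
endsolid part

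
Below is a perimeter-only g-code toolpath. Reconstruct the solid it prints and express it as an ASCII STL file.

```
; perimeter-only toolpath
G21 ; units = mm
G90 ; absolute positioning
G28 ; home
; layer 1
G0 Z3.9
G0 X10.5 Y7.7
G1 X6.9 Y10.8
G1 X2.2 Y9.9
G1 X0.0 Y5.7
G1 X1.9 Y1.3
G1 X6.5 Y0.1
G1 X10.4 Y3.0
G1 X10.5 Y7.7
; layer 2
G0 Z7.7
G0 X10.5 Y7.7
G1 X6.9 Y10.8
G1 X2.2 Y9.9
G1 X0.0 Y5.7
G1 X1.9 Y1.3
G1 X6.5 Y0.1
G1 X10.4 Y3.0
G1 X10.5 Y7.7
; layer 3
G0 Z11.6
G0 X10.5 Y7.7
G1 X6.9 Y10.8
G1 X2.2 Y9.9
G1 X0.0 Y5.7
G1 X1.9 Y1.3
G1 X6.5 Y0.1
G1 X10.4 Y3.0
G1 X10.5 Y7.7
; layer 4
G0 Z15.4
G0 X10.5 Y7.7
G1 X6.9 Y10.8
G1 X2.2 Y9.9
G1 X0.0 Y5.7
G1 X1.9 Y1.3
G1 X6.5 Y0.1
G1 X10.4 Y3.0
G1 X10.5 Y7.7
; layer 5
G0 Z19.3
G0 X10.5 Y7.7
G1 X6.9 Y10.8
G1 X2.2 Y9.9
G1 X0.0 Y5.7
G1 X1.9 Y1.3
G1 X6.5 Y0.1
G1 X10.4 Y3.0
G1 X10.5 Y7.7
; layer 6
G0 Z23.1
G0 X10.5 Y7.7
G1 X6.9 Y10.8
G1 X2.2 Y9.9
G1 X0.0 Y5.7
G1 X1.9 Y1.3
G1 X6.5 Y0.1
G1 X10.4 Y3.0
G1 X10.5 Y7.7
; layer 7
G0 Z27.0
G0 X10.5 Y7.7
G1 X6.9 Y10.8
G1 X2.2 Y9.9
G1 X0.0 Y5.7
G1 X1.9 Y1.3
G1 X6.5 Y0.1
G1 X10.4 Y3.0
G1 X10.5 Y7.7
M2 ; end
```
solid part
  facet normal 0.0000 0.0000 -1.0000
    outer loop
      vertex 2.2 9.9 0.0
      vertex 6.9 10.8 0.0
      vertex 10.5 7.7 0.0
    endloop
  endfacet
  facet normal 0.0000 0.0000 -1.0000
    outer loop
      vertex 0.0 5.7 0.0
      vertex 2.2 9.9 0.0
      vertex 10.5 7.7 0.0
    endloop
  endfacet
  facet normal 0.0000 0.0000 -1.0000
    outer loop
      vertex 1.9 1.3 0.0
      vertex 0.0 5.7 0.0
      vertex 10.5 7.7 0.0
    endloop
  endfacet
  facet normal 0.0000 0.0000 -1.0000
    outer loop
      vertex 6.5 0.1 0.0
      vertex 1.9 1.3 0.0
      vertex 10.5 7.7 0.0
    endloop
  endfacet
  facet normal 0.0000 0.0000 -1.0000
    outer loop
      vertex 10.4 3.0 0.0
      vertex 6.5 0.1 0.0
      vertex 10.5 7.7 0.0
    endloop
  endfacet
  facet normal 0.0000 0.0000 1.0000
    outer loop
      vertex 10.5 7.7 27.0
      vertex 6.9 10.8 27.0
      vertex 2.2 9.9 27.0
    endloop
  endfacet
  facet normal 0.0000 0.0000 1.0000
    outer loop
      vertex 10.5 7.7 27.0
      vertex 2.2 9.9 27.0
      vertex 0.0 5.7 27.0
    endloop
  endfacet
  facet normal 0.0000 0.0000 1.0000
    outer loop
      vertex 10.5 7.7 27.0
      vertex 0.0 5.7 27.0
      vertex 1.9 1.3 27.0
    endloop
  endfacet
  facet normal 0.0000 0.0000 1.0000
    outer loop
      vertex 10.5 7.7 27.0
      vertex 1.9 1.3 27.0
      vertex 6.5 0.1 27.0
    endloop
  endfacet
  facet normal 0.0000 0.0000 1.0000
    outer loop
      vertex 10.5 7.7 27.0
      vertex 6.5 0.1 27.0
      vertex 10.4 3.0 27.0
    endloop
  endfacet
  facet normal 0.6525 0.7578 0.0000
    outer loop
      vertex 10.5 7.7 0.0
      vertex 6.9 10.8 0.0
      vertex 6.9 10.8 27.0
    endloop
  endfacet
  facet normal 0.6525 0.7578 0.0000
    outer loop
      vertex 10.5 7.7 0.0
      vertex 6.9 10.8 27.0
      vertex 10.5 7.7 27.0
    endloop
  endfacet
  facet normal -0.1881 0.9822 0.0000
    outer loop
      vertex 6.9 10.8 0.0
      vertex 2.2 9.9 0.0
      vertex 2.2 9.9 27.0
    endloop
  endfacet
  facet normal -0.1881 0.9822 0.0000
    outer loop
      vertex 6.9 10.8 0.0
      vertex 2.2 9.9 27.0
      vertex 6.9 10.8 27.0
    endloop
  endfacet
  facet normal -0.8858 0.4640 0.0000
    outer loop
      vertex 2.2 9.9 0.0
      vertex 0.0 5.7 0.0
      vertex 0.0 5.7 27.0
    endloop
  endfacet
  facet normal -0.8858 0.4640 0.0000
    outer loop
      vertex 2.2 9.9 0.0
      vertex 0.0 5.7 27.0
      vertex 2.2 9.9 27.0
    endloop
  endfacet
  facet normal -0.9181 -0.3964 0.0000
    outer loop
      vertex 0.0 5.7 0.0
      vertex 1.9 1.3 0.0
      vertex 1.9 1.3 27.0
    endloop
  endfacet
  facet normal -0.9181 -0.3964 0.0000
    outer loop
      vertex 0.0 5.7 0.0
      vertex 1.9 1.3 27.0
      vertex 0.0 5.7 27.0
    endloop
  endfacet
  facet normal -0.2524 -0.9676 0.0000
    outer loop
      vertex 1.9 1.3 0.0
      vertex 6.5 0.1 0.0
      vertex 6.5 0.1 27.0
    endloop
  endfacet
  facet normal -0.2524 -0.9676 0.0000
    outer loop
      vertex 1.9 1.3 0.0
      vertex 6.5 0.1 27.0
      vertex 1.9 1.3 27.0
    endloop
  endfacet
  facet normal 0.5967 -0.8025 0.0000
    outer loop
      vertex 6.5 0.1 0.0
      vertex 10.4 3.0 0.0
      vertex 10.4 3.0 27.0
    endloop
  endfacet
  facet normal 0.5967 -0.8025 0.0000
    outer loop
      vertex 6.5 0.1 0.0
      vertex 10.4 3.0 27.0
      vertex 6.5 0.1 27.0
    endloop
  endfacet
  facet normal 0.9998 -0.0213 0.0000
    outer loop
      vertex 10.4 3.0 0.0
      vertex 10.5 7.7 0.0
      vertex 10.5 7.7 27.0
    endloop
  endfacet
  facet normal 0.9998 -0.0213 0.0000
    outer loop
      vertex 10.4 3.0 0.0
      vertex 10.5 7.7 27.0
      vertex 10.4 3.0 27.0
    endloop
  endfacet
endsolid part

The G0 Z moves step by Δz≈3.9 mm. Every layer's G1 loop is the same polygon, so the solid is a straight extrusion of it from z=0 to z≈27. Closing with flat bottom and top caps and triangulating gives 24 facets — a regular 7-sided prism (a cylinder approximated with 7 flat sides), circumscribed radius ≈ 5.5 mm, height ≈ 27 mm.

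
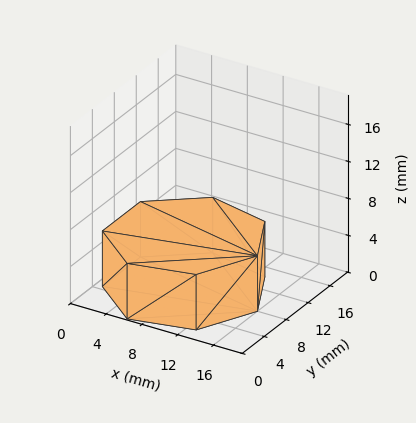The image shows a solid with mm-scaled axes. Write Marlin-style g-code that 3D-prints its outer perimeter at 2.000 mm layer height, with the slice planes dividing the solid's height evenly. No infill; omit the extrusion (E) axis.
Reading the render: the shape is a regular 7-sided prism (a cylinder approximated with 7 flat sides), circumscribed radius ≈ 8 mm, height ≈ 6 mm (dimensions read to the nearest mm from the axis ticks). For the g-code, the solid's height is divided into equal slices at the stated Δz and each level perimeter traced with G1 moves after a G0 lift.

; perimeter-only toolpath
G21 ; units = mm
G90 ; absolute positioning
G28 ; home
; layer 1
G0 Z2.000
G0 X16.000 Y8.000
G1 X12.988 Y14.255
G1 X6.220 Y15.799
G1 X0.792 Y11.471
G1 X0.792 Y4.529
G1 X6.220 Y0.201
G1 X12.988 Y1.745
G1 X16.000 Y8.000
; layer 2
G0 Z4.000
G0 X16.000 Y8.000
G1 X12.988 Y14.255
G1 X6.220 Y15.799
G1 X0.792 Y11.471
G1 X0.792 Y4.529
G1 X6.220 Y0.201
G1 X12.988 Y1.745
G1 X16.000 Y8.000
; layer 3
G0 Z6.000
G0 X16.000 Y8.000
G1 X12.988 Y14.255
G1 X6.220 Y15.799
G1 X0.792 Y11.471
G1 X0.792 Y4.529
G1 X6.220 Y0.201
G1 X12.988 Y1.745
G1 X16.000 Y8.000
M2 ; end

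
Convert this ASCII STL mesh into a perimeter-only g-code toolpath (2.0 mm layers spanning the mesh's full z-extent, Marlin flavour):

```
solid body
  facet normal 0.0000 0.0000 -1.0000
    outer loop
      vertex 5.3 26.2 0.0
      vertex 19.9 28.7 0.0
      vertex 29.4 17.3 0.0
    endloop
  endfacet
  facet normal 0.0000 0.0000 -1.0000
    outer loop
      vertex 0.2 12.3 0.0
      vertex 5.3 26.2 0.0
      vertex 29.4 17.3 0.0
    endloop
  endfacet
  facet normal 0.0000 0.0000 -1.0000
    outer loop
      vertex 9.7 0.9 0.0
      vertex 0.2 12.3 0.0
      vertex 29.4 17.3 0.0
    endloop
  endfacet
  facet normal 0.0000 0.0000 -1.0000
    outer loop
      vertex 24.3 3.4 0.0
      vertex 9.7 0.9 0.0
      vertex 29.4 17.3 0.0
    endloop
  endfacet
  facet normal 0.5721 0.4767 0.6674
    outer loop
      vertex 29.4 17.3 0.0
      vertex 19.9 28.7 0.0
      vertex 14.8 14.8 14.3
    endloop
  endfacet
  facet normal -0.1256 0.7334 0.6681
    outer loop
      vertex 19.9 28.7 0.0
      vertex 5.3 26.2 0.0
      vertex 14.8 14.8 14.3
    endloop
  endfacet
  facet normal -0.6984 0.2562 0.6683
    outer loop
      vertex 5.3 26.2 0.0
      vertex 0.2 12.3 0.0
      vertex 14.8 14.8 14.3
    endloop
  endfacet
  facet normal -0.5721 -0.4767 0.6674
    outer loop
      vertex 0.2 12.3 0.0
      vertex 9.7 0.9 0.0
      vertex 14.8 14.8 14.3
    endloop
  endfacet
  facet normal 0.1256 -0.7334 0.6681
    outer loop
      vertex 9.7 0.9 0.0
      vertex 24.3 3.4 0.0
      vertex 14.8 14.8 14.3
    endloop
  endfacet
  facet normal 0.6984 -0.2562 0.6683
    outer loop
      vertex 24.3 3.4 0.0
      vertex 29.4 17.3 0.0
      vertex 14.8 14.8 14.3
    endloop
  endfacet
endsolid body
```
; perimeter-only toolpath
G21 ; units = mm
G90 ; absolute positioning
G28 ; home
; layer 1
G0 Z2.0
G0 X27.3 Y16.9
G1 X19.2 Y26.7
G1 X6.7 Y24.6
G1 X2.3 Y12.7
G1 X10.4 Y2.9
G1 X22.9 Y5.0
G1 X27.3 Y16.9
; layer 2
G0 Z4.1
G0 X25.2 Y16.6
G1 X18.4 Y24.7
G1 X8.0 Y22.9
G1 X4.4 Y13.0
G1 X11.2 Y4.9
G1 X21.6 Y6.7
G1 X25.2 Y16.6
; layer 3
G0 Z6.1
G0 X23.1 Y16.2
G1 X17.7 Y22.7
G1 X9.4 Y21.3
G1 X6.5 Y13.4
G1 X11.9 Y6.9
G1 X20.2 Y8.3
G1 X23.1 Y16.2
; layer 4
G0 Z8.2
G0 X21.1 Y15.9
G1 X17.0 Y20.8
G1 X10.7 Y19.7
G1 X8.5 Y13.7
G1 X12.6 Y8.8
G1 X18.9 Y9.9
G1 X21.1 Y15.9
; layer 5
G0 Z10.2
G0 X19.0 Y15.5
G1 X16.3 Y18.8
G1 X12.1 Y18.1
G1 X10.6 Y14.1
G1 X13.3 Y10.8
G1 X17.5 Y11.5
G1 X19.0 Y15.5
; layer 6
G0 Z12.3
G0 X16.9 Y15.2
G1 X15.5 Y16.8
G1 X13.4 Y16.4
G1 X12.7 Y14.4
G1 X14.1 Y12.8
G1 X16.2 Y13.2
G1 X16.9 Y15.2
M2 ; end

The solid is a regular 6-sided pyramid, base circumscribed radius ≈ 14.8 mm, apex at z ≈ 14.3 mm. Slicing at Δz = 2.0 mm — 7 equal slices spanning the solid's height, so layer i sits at z = i·h/7 — gives 6 non-empty perimeters. Each is a 6-segment closed polygon; G0 lifts to the layer z and rapids to the start vertex, then G1 traces the edges. The cross-section shrinks linearly with z (the slice at the apex is degenerate and omitted).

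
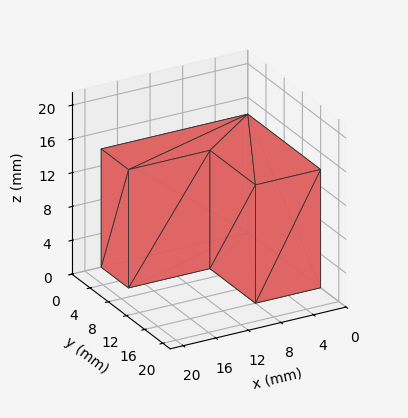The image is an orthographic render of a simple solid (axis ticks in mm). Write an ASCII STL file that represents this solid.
Reading the render: the shape is an L-shaped prism: outer 18 × 16 mm, arm thicknesses ≈ 6 mm (horizontal) and 8 mm (vertical), extruded 14 mm in z (dimensions read to the nearest mm from the axis ticks). For the STL, each face is triangulated and given an outward normal.

solid part
  facet normal 0.0000 0.0000 -1.0000
    outer loop
      vertex 18.0 6.0 0.0
      vertex 18.0 0.0 0.0
      vertex 0.0 0.0 0.0
    endloop
  endfacet
  facet normal 0.0000 0.0000 -1.0000
    outer loop
      vertex 8.0 6.0 0.0
      vertex 18.0 6.0 0.0
      vertex 0.0 0.0 0.0
    endloop
  endfacet
  facet normal 0.0000 0.0000 -1.0000
    outer loop
      vertex 8.0 16.0 0.0
      vertex 8.0 6.0 0.0
      vertex 0.0 0.0 0.0
    endloop
  endfacet
  facet normal 0.0000 0.0000 -1.0000
    outer loop
      vertex 0.0 16.0 0.0
      vertex 8.0 16.0 0.0
      vertex 0.0 0.0 0.0
    endloop
  endfacet
  facet normal 0.0000 0.0000 1.0000
    outer loop
      vertex 0.0 0.0 14.0
      vertex 18.0 0.0 14.0
      vertex 18.0 6.0 14.0
    endloop
  endfacet
  facet normal 0.0000 0.0000 1.0000
    outer loop
      vertex 0.0 0.0 14.0
      vertex 18.0 6.0 14.0
      vertex 8.0 6.0 14.0
    endloop
  endfacet
  facet normal 0.0000 0.0000 1.0000
    outer loop
      vertex 0.0 0.0 14.0
      vertex 8.0 6.0 14.0
      vertex 8.0 16.0 14.0
    endloop
  endfacet
  facet normal 0.0000 0.0000 1.0000
    outer loop
      vertex 0.0 0.0 14.0
      vertex 8.0 16.0 14.0
      vertex 0.0 16.0 14.0
    endloop
  endfacet
  facet normal 0.0000 -1.0000 0.0000
    outer loop
      vertex 0.0 0.0 0.0
      vertex 18.0 0.0 0.0
      vertex 18.0 0.0 14.0
    endloop
  endfacet
  facet normal 0.0000 -1.0000 0.0000
    outer loop
      vertex 0.0 0.0 0.0
      vertex 18.0 0.0 14.0
      vertex 0.0 0.0 14.0
    endloop
  endfacet
  facet normal 1.0000 0.0000 0.0000
    outer loop
      vertex 18.0 0.0 0.0
      vertex 18.0 6.0 0.0
      vertex 18.0 6.0 14.0
    endloop
  endfacet
  facet normal 1.0000 0.0000 0.0000
    outer loop
      vertex 18.0 0.0 0.0
      vertex 18.0 6.0 14.0
      vertex 18.0 0.0 14.0
    endloop
  endfacet
  facet normal 0.0000 1.0000 0.0000
    outer loop
      vertex 18.0 6.0 0.0
      vertex 8.0 6.0 0.0
      vertex 8.0 6.0 14.0
    endloop
  endfacet
  facet normal 0.0000 1.0000 0.0000
    outer loop
      vertex 18.0 6.0 0.0
      vertex 8.0 6.0 14.0
      vertex 18.0 6.0 14.0
    endloop
  endfacet
  facet normal 1.0000 0.0000 0.0000
    outer loop
      vertex 8.0 6.0 0.0
      vertex 8.0 16.0 0.0
      vertex 8.0 16.0 14.0
    endloop
  endfacet
  facet normal 1.0000 0.0000 0.0000
    outer loop
      vertex 8.0 6.0 0.0
      vertex 8.0 16.0 14.0
      vertex 8.0 6.0 14.0
    endloop
  endfacet
  facet normal 0.0000 1.0000 0.0000
    outer loop
      vertex 8.0 16.0 0.0
      vertex 0.0 16.0 0.0
      vertex 0.0 16.0 14.0
    endloop
  endfacet
  facet normal 0.0000 1.0000 0.0000
    outer loop
      vertex 8.0 16.0 0.0
      vertex 0.0 16.0 14.0
      vertex 8.0 16.0 14.0
    endloop
  endfacet
  facet normal -1.0000 0.0000 0.0000
    outer loop
      vertex 0.0 16.0 0.0
      vertex 0.0 0.0 0.0
      vertex 0.0 0.0 14.0
    endloop
  endfacet
  facet normal -1.0000 0.0000 0.0000
    outer loop
      vertex 0.0 16.0 0.0
      vertex 0.0 0.0 14.0
      vertex 0.0 16.0 14.0
    endloop
  endfacet
endsolid part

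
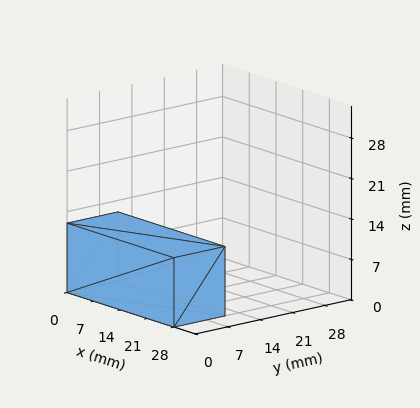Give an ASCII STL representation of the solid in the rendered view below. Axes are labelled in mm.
Reading the render: the shape is a rectangular box, roughly 28 × 11 mm footprint and 12 mm tall (dimensions read to the nearest mm from the axis ticks). For the STL, each face is triangulated and given an outward normal.

solid part
  facet normal 0.0000 0.0000 -1.0000
    outer loop
      vertex 28.00 11.00 0.00
      vertex 28.00 0.00 0.00
      vertex 0.00 0.00 0.00
    endloop
  endfacet
  facet normal 0.0000 0.0000 -1.0000
    outer loop
      vertex 0.00 11.00 0.00
      vertex 28.00 11.00 0.00
      vertex 0.00 0.00 0.00
    endloop
  endfacet
  facet normal 0.0000 0.0000 1.0000
    outer loop
      vertex 0.00 0.00 12.00
      vertex 28.00 0.00 12.00
      vertex 28.00 11.00 12.00
    endloop
  endfacet
  facet normal 0.0000 0.0000 1.0000
    outer loop
      vertex 0.00 0.00 12.00
      vertex 28.00 11.00 12.00
      vertex 0.00 11.00 12.00
    endloop
  endfacet
  facet normal 0.0000 -1.0000 0.0000
    outer loop
      vertex 0.00 0.00 0.00
      vertex 28.00 0.00 0.00
      vertex 28.00 0.00 12.00
    endloop
  endfacet
  facet normal 0.0000 -1.0000 0.0000
    outer loop
      vertex 0.00 0.00 0.00
      vertex 28.00 0.00 12.00
      vertex 0.00 0.00 12.00
    endloop
  endfacet
  facet normal 0.0000 1.0000 0.0000
    outer loop
      vertex 28.00 11.00 12.00
      vertex 28.00 11.00 0.00
      vertex 0.00 11.00 0.00
    endloop
  endfacet
  facet normal 0.0000 1.0000 0.0000
    outer loop
      vertex 0.00 11.00 12.00
      vertex 28.00 11.00 12.00
      vertex 0.00 11.00 0.00
    endloop
  endfacet
  facet normal -1.0000 0.0000 0.0000
    outer loop
      vertex 0.00 11.00 12.00
      vertex 0.00 11.00 0.00
      vertex 0.00 0.00 0.00
    endloop
  endfacet
  facet normal -1.0000 0.0000 0.0000
    outer loop
      vertex 0.00 0.00 12.00
      vertex 0.00 11.00 12.00
      vertex 0.00 0.00 0.00
    endloop
  endfacet
  facet normal 1.0000 0.0000 0.0000
    outer loop
      vertex 28.00 0.00 0.00
      vertex 28.00 11.00 0.00
      vertex 28.00 11.00 12.00
    endloop
  endfacet
  facet normal 1.0000 0.0000 0.0000
    outer loop
      vertex 28.00 0.00 0.00
      vertex 28.00 11.00 12.00
      vertex 28.00 0.00 12.00
    endloop
  endfacet
endsolid part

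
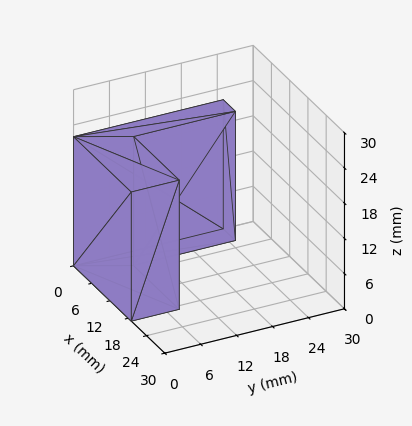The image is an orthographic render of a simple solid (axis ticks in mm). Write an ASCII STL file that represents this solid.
Reading the render: the shape is an L-shaped prism: outer 19 × 25 mm, arm thicknesses ≈ 8 mm (horizontal) and 4 mm (vertical), extruded 22 mm in z (dimensions read to the nearest mm from the axis ticks). For the STL, each face is triangulated and given an outward normal.

solid part
  facet normal 0.0000 0.0000 -1.0000
    outer loop
      vertex 19.00 8.00 0.00
      vertex 19.00 0.00 0.00
      vertex 0.00 0.00 0.00
    endloop
  endfacet
  facet normal 0.0000 0.0000 -1.0000
    outer loop
      vertex 4.00 8.00 0.00
      vertex 19.00 8.00 0.00
      vertex 0.00 0.00 0.00
    endloop
  endfacet
  facet normal 0.0000 0.0000 -1.0000
    outer loop
      vertex 4.00 25.00 0.00
      vertex 4.00 8.00 0.00
      vertex 0.00 0.00 0.00
    endloop
  endfacet
  facet normal 0.0000 0.0000 -1.0000
    outer loop
      vertex 0.00 25.00 0.00
      vertex 4.00 25.00 0.00
      vertex 0.00 0.00 0.00
    endloop
  endfacet
  facet normal 0.0000 0.0000 1.0000
    outer loop
      vertex 0.00 0.00 22.00
      vertex 19.00 0.00 22.00
      vertex 19.00 8.00 22.00
    endloop
  endfacet
  facet normal 0.0000 0.0000 1.0000
    outer loop
      vertex 0.00 0.00 22.00
      vertex 19.00 8.00 22.00
      vertex 4.00 8.00 22.00
    endloop
  endfacet
  facet normal 0.0000 0.0000 1.0000
    outer loop
      vertex 0.00 0.00 22.00
      vertex 4.00 8.00 22.00
      vertex 4.00 25.00 22.00
    endloop
  endfacet
  facet normal 0.0000 0.0000 1.0000
    outer loop
      vertex 0.00 0.00 22.00
      vertex 4.00 25.00 22.00
      vertex 0.00 25.00 22.00
    endloop
  endfacet
  facet normal 0.0000 -1.0000 0.0000
    outer loop
      vertex 0.00 0.00 0.00
      vertex 19.00 0.00 0.00
      vertex 19.00 0.00 22.00
    endloop
  endfacet
  facet normal 0.0000 -1.0000 0.0000
    outer loop
      vertex 0.00 0.00 0.00
      vertex 19.00 0.00 22.00
      vertex 0.00 0.00 22.00
    endloop
  endfacet
  facet normal 1.0000 0.0000 0.0000
    outer loop
      vertex 19.00 0.00 0.00
      vertex 19.00 8.00 0.00
      vertex 19.00 8.00 22.00
    endloop
  endfacet
  facet normal 1.0000 0.0000 0.0000
    outer loop
      vertex 19.00 0.00 0.00
      vertex 19.00 8.00 22.00
      vertex 19.00 0.00 22.00
    endloop
  endfacet
  facet normal 0.0000 1.0000 0.0000
    outer loop
      vertex 19.00 8.00 0.00
      vertex 4.00 8.00 0.00
      vertex 4.00 8.00 22.00
    endloop
  endfacet
  facet normal 0.0000 1.0000 0.0000
    outer loop
      vertex 19.00 8.00 0.00
      vertex 4.00 8.00 22.00
      vertex 19.00 8.00 22.00
    endloop
  endfacet
  facet normal 1.0000 0.0000 0.0000
    outer loop
      vertex 4.00 8.00 0.00
      vertex 4.00 25.00 0.00
      vertex 4.00 25.00 22.00
    endloop
  endfacet
  facet normal 1.0000 0.0000 0.0000
    outer loop
      vertex 4.00 8.00 0.00
      vertex 4.00 25.00 22.00
      vertex 4.00 8.00 22.00
    endloop
  endfacet
  facet normal 0.0000 1.0000 0.0000
    outer loop
      vertex 4.00 25.00 0.00
      vertex 0.00 25.00 0.00
      vertex 0.00 25.00 22.00
    endloop
  endfacet
  facet normal 0.0000 1.0000 0.0000
    outer loop
      vertex 4.00 25.00 0.00
      vertex 0.00 25.00 22.00
      vertex 4.00 25.00 22.00
    endloop
  endfacet
  facet normal -1.0000 0.0000 0.0000
    outer loop
      vertex 0.00 25.00 0.00
      vertex 0.00 0.00 0.00
      vertex 0.00 0.00 22.00
    endloop
  endfacet
  facet normal -1.0000 0.0000 0.0000
    outer loop
      vertex 0.00 25.00 0.00
      vertex 0.00 0.00 22.00
      vertex 0.00 25.00 22.00
    endloop
  endfacet
endsolid part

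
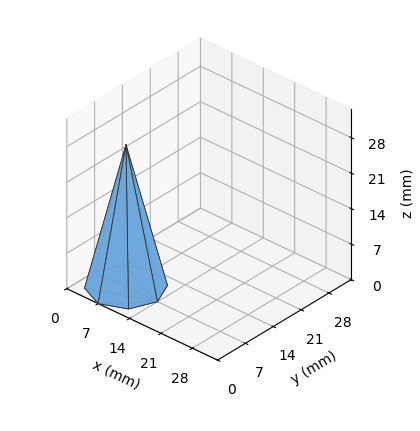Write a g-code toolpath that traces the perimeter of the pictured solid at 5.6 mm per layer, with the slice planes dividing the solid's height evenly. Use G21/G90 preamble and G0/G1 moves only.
Reading the render: the shape is a regular 8-sided pyramid, base circumscribed radius ≈ 7 mm, apex at z ≈ 28 mm (dimensions read to the nearest mm from the axis ticks). For the g-code, the solid's height is divided into equal slices at the stated Δz and each level perimeter traced with G1 moves after a G0 lift.

; perimeter-only toolpath
G21 ; units = mm
G90 ; absolute positioning
G28 ; home
; layer 1
G0 Z5.6
G0 X12.6 Y7.0
G1 X10.9 Y10.9
G1 X7.0 Y12.6
G1 X3.1 Y10.9
G1 X1.4 Y7.0
G1 X3.1 Y3.1
G1 X7.0 Y1.4
G1 X10.9 Y3.1
G1 X12.6 Y7.0
; layer 2
G0 Z11.2
G0 X11.2 Y7.0
G1 X9.9 Y9.9
G1 X7.0 Y11.2
G1 X4.1 Y9.9
G1 X2.8 Y7.0
G1 X4.1 Y4.1
G1 X7.0 Y2.8
G1 X9.9 Y4.1
G1 X11.2 Y7.0
; layer 3
G0 Z16.8
G0 X9.8 Y7.0
G1 X9.0 Y9.0
G1 X7.0 Y9.8
G1 X5.0 Y9.0
G1 X4.2 Y7.0
G1 X5.0 Y5.0
G1 X7.0 Y4.2
G1 X9.0 Y5.0
G1 X9.8 Y7.0
; layer 4
G0 Z22.4
G0 X8.4 Y7.0
G1 X8.0 Y8.0
G1 X7.0 Y8.4
G1 X6.0 Y8.0
G1 X5.6 Y7.0
G1 X6.0 Y6.0
G1 X7.0 Y5.6
G1 X8.0 Y6.0
G1 X8.4 Y7.0
M2 ; end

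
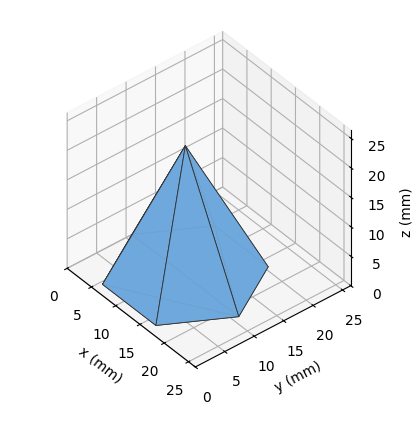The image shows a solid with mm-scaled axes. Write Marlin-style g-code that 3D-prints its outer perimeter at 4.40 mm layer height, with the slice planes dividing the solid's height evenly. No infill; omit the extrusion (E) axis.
Reading the render: the shape is a regular 6-sided pyramid, base circumscribed radius ≈ 11 mm, apex at z ≈ 22 mm (dimensions read to the nearest mm from the axis ticks). For the g-code, the solid's height is divided into equal slices at the stated Δz and each level perimeter traced with G1 moves after a G0 lift.

; perimeter-only toolpath
G21 ; units = mm
G90 ; absolute positioning
G28 ; home
; layer 1
G0 Z4.40
G0 X19.80 Y11.00
G1 X15.40 Y18.62
G1 X6.60 Y18.62
G1 X2.20 Y11.00
G1 X6.60 Y3.38
G1 X15.40 Y3.38
G1 X19.80 Y11.00
; layer 2
G0 Z8.80
G0 X17.60 Y11.00
G1 X14.30 Y16.72
G1 X7.70 Y16.72
G1 X4.40 Y11.00
G1 X7.70 Y5.28
G1 X14.30 Y5.28
G1 X17.60 Y11.00
; layer 3
G0 Z13.20
G0 X15.40 Y11.00
G1 X13.20 Y14.81
G1 X8.80 Y14.81
G1 X6.60 Y11.00
G1 X8.80 Y7.19
G1 X13.20 Y7.19
G1 X15.40 Y11.00
; layer 4
G0 Z17.60
G0 X13.20 Y11.00
G1 X12.10 Y12.91
G1 X9.90 Y12.91
G1 X8.80 Y11.00
G1 X9.90 Y9.09
G1 X12.10 Y9.09
G1 X13.20 Y11.00
M2 ; end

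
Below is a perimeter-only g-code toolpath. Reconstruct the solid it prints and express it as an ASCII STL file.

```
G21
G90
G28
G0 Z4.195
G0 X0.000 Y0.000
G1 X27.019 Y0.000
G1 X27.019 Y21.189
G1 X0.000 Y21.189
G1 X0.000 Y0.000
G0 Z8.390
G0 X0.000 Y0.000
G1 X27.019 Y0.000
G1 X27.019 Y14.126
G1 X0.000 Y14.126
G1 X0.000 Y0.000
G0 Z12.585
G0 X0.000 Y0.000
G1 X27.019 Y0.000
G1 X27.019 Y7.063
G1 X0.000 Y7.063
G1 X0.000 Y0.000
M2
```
solid part
  facet normal 0.0000 0.0000 -1.0000
    outer loop
      vertex 27.019 28.252 0.000
      vertex 27.019 0.000 0.000
      vertex 0.000 0.000 0.000
    endloop
  endfacet
  facet normal 0.0000 0.0000 -1.0000
    outer loop
      vertex 0.000 28.252 0.000
      vertex 27.019 28.252 0.000
      vertex 0.000 0.000 0.000
    endloop
  endfacet
  facet normal 0.0000 -1.0000 0.0000
    outer loop
      vertex 0.000 0.000 0.000
      vertex 27.019 0.000 0.000
      vertex 27.019 0.000 16.780
    endloop
  endfacet
  facet normal 0.0000 -1.0000 0.0000
    outer loop
      vertex 0.000 0.000 0.000
      vertex 27.019 0.000 16.780
      vertex 0.000 0.000 16.780
    endloop
  endfacet
  facet normal 0.0000 0.5107 0.8598
    outer loop
      vertex 0.000 0.000 16.780
      vertex 27.019 0.000 16.780
      vertex 27.019 28.252 0.000
    endloop
  endfacet
  facet normal 0.0000 0.5107 0.8598
    outer loop
      vertex 0.000 0.000 16.780
      vertex 27.019 28.252 0.000
      vertex 0.000 28.252 0.000
    endloop
  endfacet
  facet normal -1.0000 0.0000 0.0000
    outer loop
      vertex 0.000 0.000 16.780
      vertex 0.000 28.252 0.000
      vertex 0.000 0.000 0.000
    endloop
  endfacet
  facet normal 1.0000 0.0000 0.0000
    outer loop
      vertex 27.019 0.000 0.000
      vertex 27.019 28.252 0.000
      vertex 27.019 0.000 16.780
    endloop
  endfacet
endsolid part

The G0 Z moves step by Δz≈4.195 mm. The G1 loops shrink linearly with z, so the solid tapers from its base footprint up to z≈16.8. Closing with a flat bottom cap and the tapered top and triangulating gives 8 facets — a wedge (ramp): 27 × 28.3 mm base, rising to 16.8 mm along the y=0 edge and sloping linearly to z=0 at y=28.3.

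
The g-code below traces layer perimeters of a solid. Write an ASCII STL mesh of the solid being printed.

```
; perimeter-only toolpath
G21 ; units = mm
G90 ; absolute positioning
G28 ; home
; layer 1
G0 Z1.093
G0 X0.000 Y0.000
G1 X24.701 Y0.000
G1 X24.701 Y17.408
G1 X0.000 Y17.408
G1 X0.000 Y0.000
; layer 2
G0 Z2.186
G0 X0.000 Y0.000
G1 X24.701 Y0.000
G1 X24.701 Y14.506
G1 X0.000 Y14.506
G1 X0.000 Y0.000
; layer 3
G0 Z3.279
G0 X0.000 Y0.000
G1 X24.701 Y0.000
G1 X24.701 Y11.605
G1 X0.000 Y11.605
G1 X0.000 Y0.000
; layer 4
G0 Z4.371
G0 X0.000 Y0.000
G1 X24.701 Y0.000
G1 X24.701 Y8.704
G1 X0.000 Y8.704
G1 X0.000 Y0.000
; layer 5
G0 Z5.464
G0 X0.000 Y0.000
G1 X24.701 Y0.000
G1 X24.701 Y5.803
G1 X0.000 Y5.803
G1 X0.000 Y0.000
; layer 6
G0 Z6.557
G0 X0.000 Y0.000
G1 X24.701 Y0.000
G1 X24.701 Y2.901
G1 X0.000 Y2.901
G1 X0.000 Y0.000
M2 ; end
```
solid part
  facet normal 0.0000 0.0000 -1.0000
    outer loop
      vertex 24.701 20.309 0.000
      vertex 24.701 0.000 0.000
      vertex 0.000 0.000 0.000
    endloop
  endfacet
  facet normal 0.0000 0.0000 -1.0000
    outer loop
      vertex 0.000 20.309 0.000
      vertex 24.701 20.309 0.000
      vertex 0.000 0.000 0.000
    endloop
  endfacet
  facet normal 0.0000 -1.0000 0.0000
    outer loop
      vertex 0.000 0.000 0.000
      vertex 24.701 0.000 0.000
      vertex 24.701 0.000 7.650
    endloop
  endfacet
  facet normal 0.0000 -1.0000 0.0000
    outer loop
      vertex 0.000 0.000 0.000
      vertex 24.701 0.000 7.650
      vertex 0.000 0.000 7.650
    endloop
  endfacet
  facet normal 0.0000 0.3525 0.9358
    outer loop
      vertex 0.000 0.000 7.650
      vertex 24.701 0.000 7.650
      vertex 24.701 20.309 0.000
    endloop
  endfacet
  facet normal 0.0000 0.3525 0.9358
    outer loop
      vertex 0.000 0.000 7.650
      vertex 24.701 20.309 0.000
      vertex 0.000 20.309 0.000
    endloop
  endfacet
  facet normal -1.0000 0.0000 0.0000
    outer loop
      vertex 0.000 0.000 7.650
      vertex 0.000 20.309 0.000
      vertex 0.000 0.000 0.000
    endloop
  endfacet
  facet normal 1.0000 0.0000 0.0000
    outer loop
      vertex 24.701 0.000 0.000
      vertex 24.701 20.309 0.000
      vertex 24.701 0.000 7.650
    endloop
  endfacet
endsolid part

The G0 Z moves step by Δz≈1.093 mm. The G1 loops shrink linearly with z, so the solid tapers from its base footprint up to z≈7.65. Closing with a flat bottom cap and the tapered top and triangulating gives 8 facets — a wedge (ramp): 24.7 × 20.3 mm base, rising to 7.65 mm along the y=0 edge and sloping linearly to z=0 at y=20.3.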